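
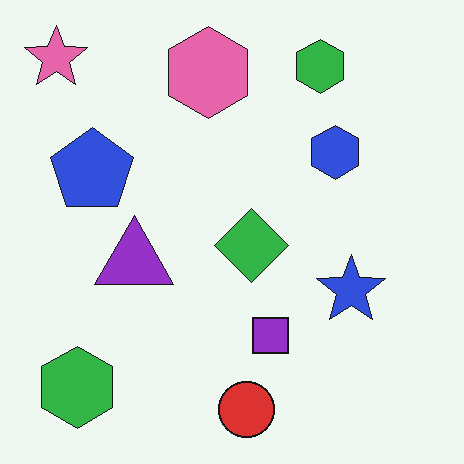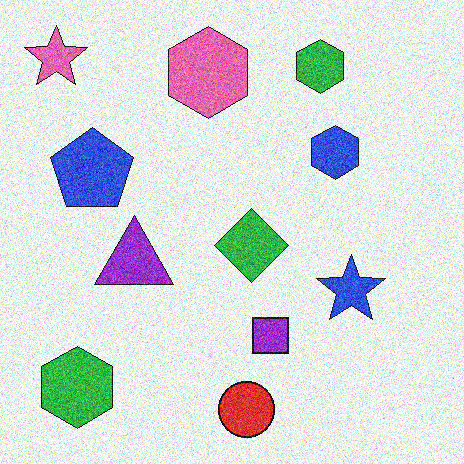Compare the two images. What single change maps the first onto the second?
Degraded with strong gaussian noise.

Random speckle covers the whole image, including the flat background.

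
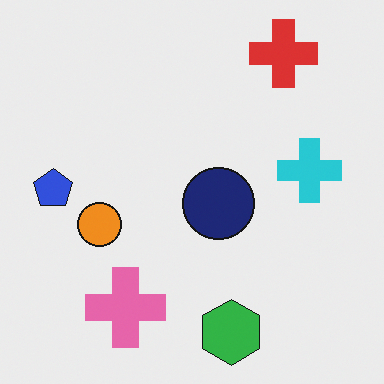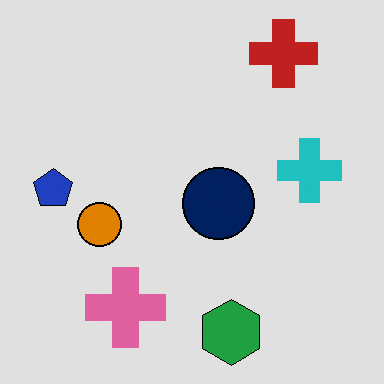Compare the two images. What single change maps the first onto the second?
This is the original image moderately posterized.

Each flat color has snapped to a coarser quantized level — most visibly, the near-white background has dropped to a flat grey.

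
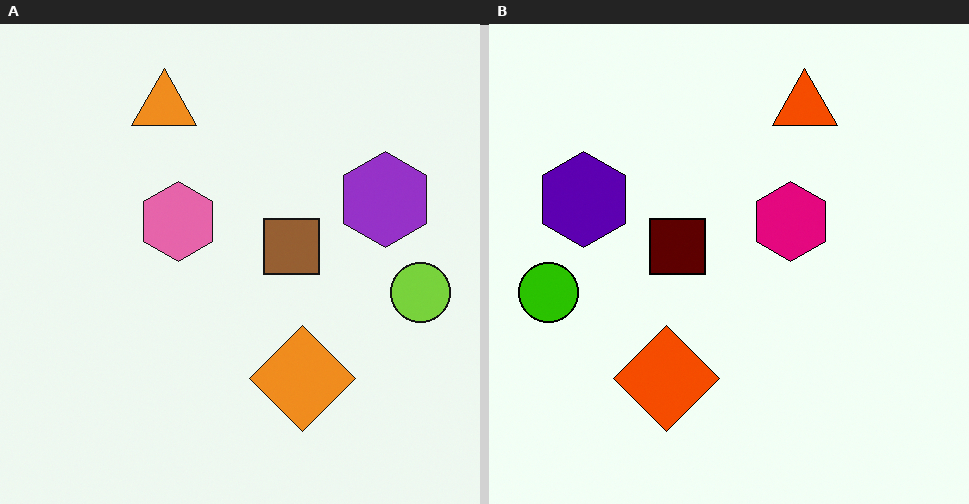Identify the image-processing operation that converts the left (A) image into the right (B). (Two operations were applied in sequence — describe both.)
Given much higher contrast, then flipped horizontally (left ↔ right).

Tones are pushed away from mid-grey across the whole image — a global contrast change. The lime circle is in the right of the left (A) image and the left of the right (B) — shapes on opposite sides of the vertical midline have swapped in a mirror flip.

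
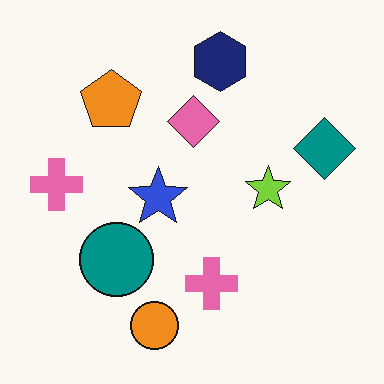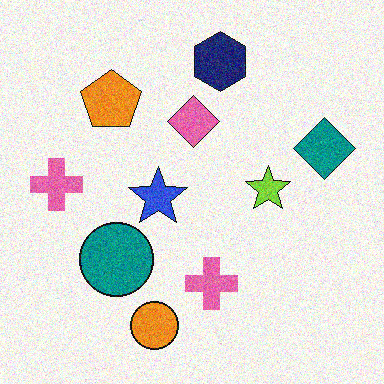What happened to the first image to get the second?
It was degraded with moderate additive noise.

Random speckle covers the whole image, including the flat background.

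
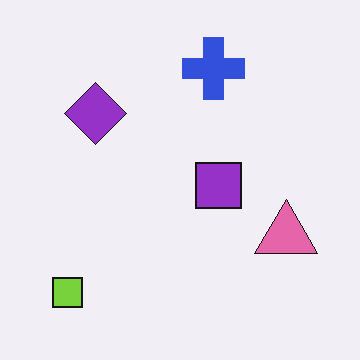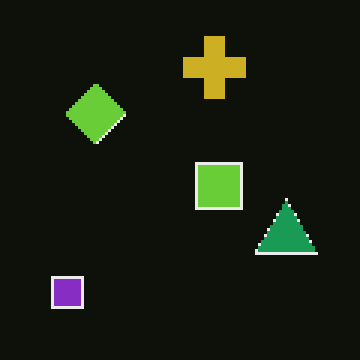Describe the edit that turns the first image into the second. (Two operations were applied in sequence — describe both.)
This is the original image color-inverted (negative), then lightly pixelated (a mild mosaic effect).

The light background has become dark and every shape's color is its complement — a photographic negative. Shapes are reduced to large square blocks; fine edges and outlines are lost — a downscale-then-upscale (mosaic) effect.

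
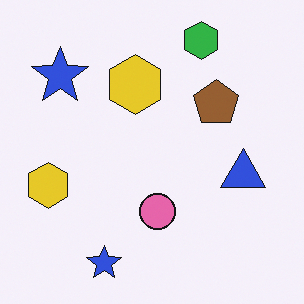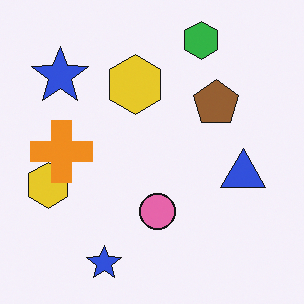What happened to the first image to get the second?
The image was overlaid with an additional orange cross.

An orange cross appears in the second image that is absent from the first.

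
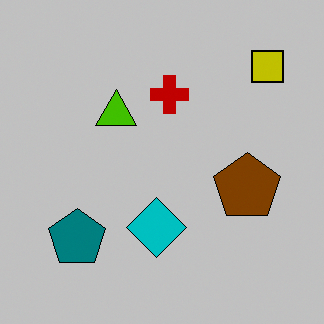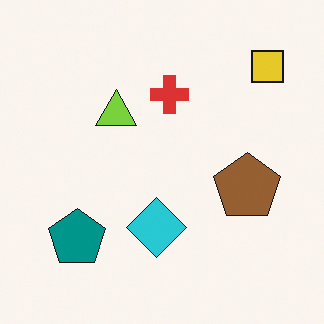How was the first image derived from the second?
This is the original image aggressively posterized.

Each flat color has snapped to a coarser quantized level — most visibly, the near-white background has dropped to a flat grey.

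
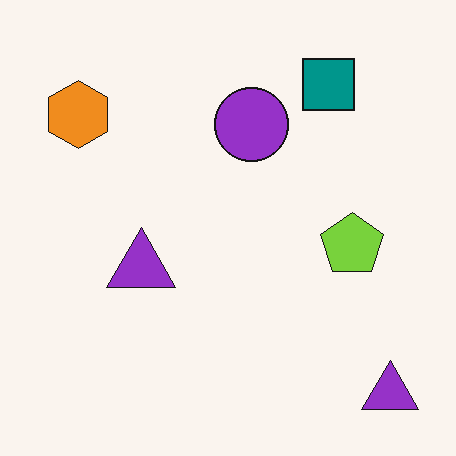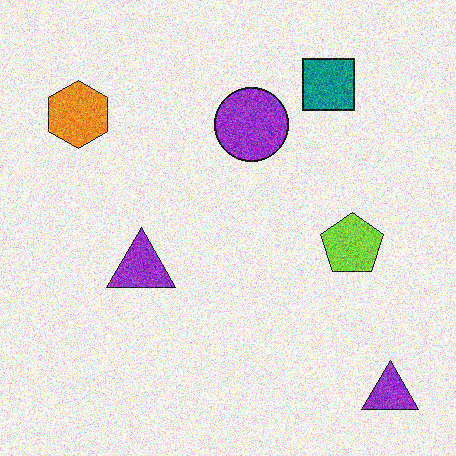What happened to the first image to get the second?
Degraded with a thick layer of grain.

Random speckle covers the whole image, including the flat background.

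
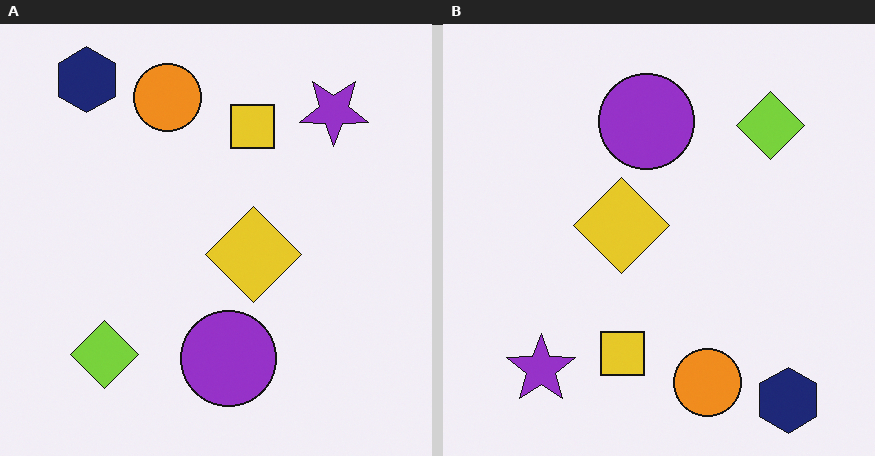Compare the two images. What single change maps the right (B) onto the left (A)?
The image was rotated 180°.

The navy hexagon sits in the bottom-right of the right (B) image and the top-left of the left (A) — consistent with a whole-image 180° rotation.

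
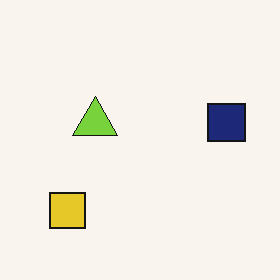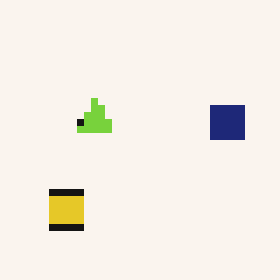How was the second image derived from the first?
The transformation is: pixelated into visible square blocks.

Shapes are reduced to large square blocks; fine edges and outlines are lost — a downscale-then-upscale (mosaic) effect.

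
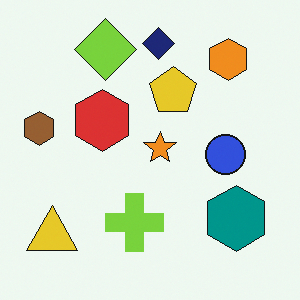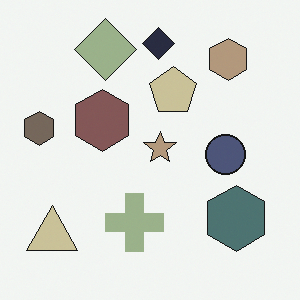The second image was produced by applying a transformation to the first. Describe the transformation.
The image was heavily desaturated.

All colors are more muted and greyish — a global saturation change.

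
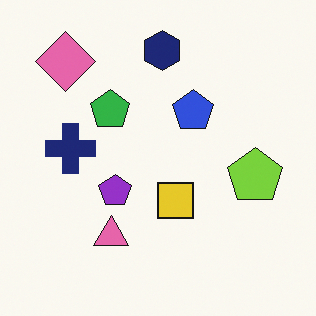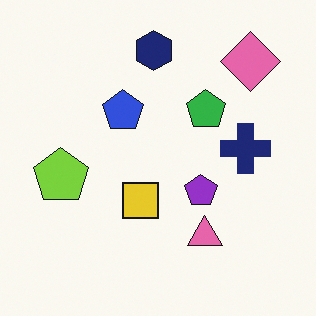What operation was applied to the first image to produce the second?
This is the original image flipped horizontally (left ↔ right).

The lime pentagon is in the right of the first image and the left of the second — shapes on opposite sides of the vertical midline have swapped in a mirror flip.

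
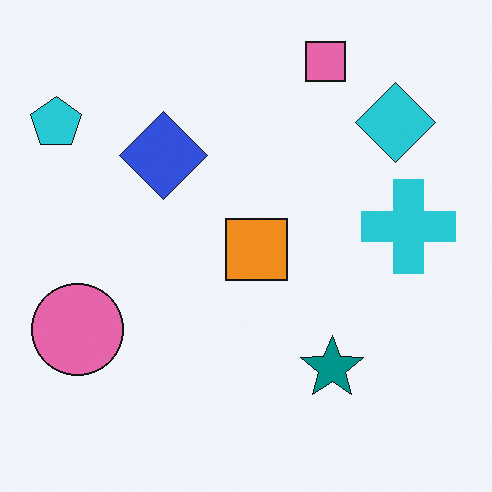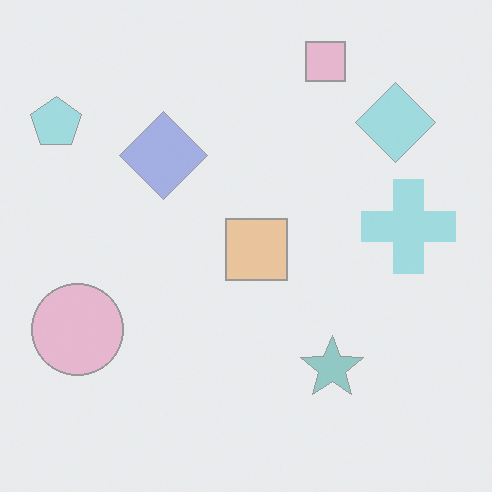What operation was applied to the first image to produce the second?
It was washed out (contrast reduced).

Tones are pushed toward mid-grey across the whole image — a global contrast change.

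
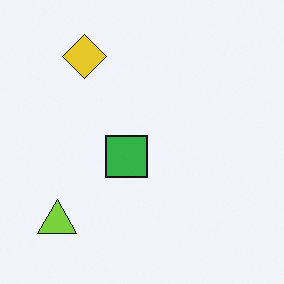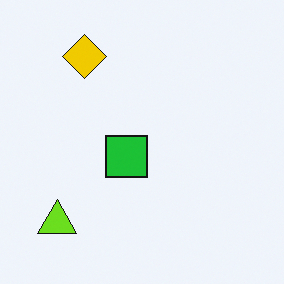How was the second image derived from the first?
The image was slightly oversaturated.

All colors are more vivid — a global saturation change.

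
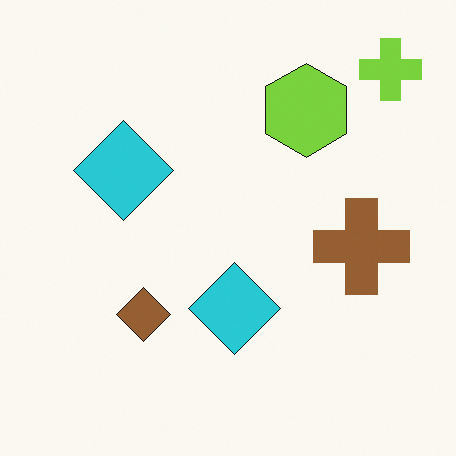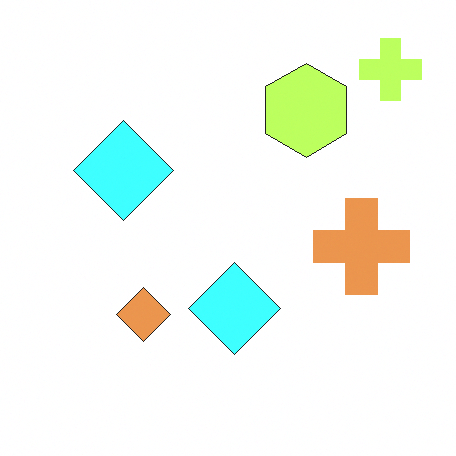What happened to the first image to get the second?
It was brightened a lot.

Every pixel — background and shapes alike — is uniformly brightened.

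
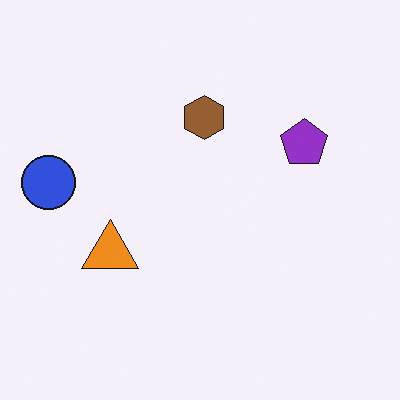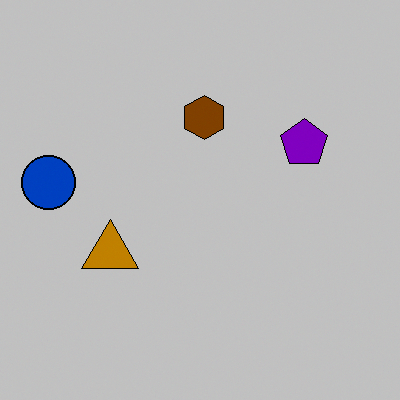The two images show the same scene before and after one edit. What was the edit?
This is the original image heavily posterized to just a handful of flat colors.

Each flat color has snapped to a coarser quantized level — most visibly, the near-white background has dropped to a flat grey.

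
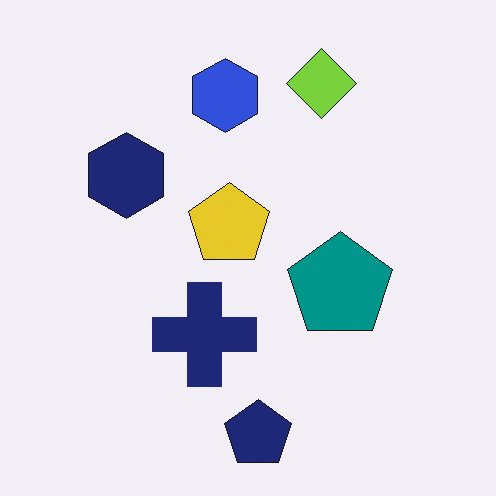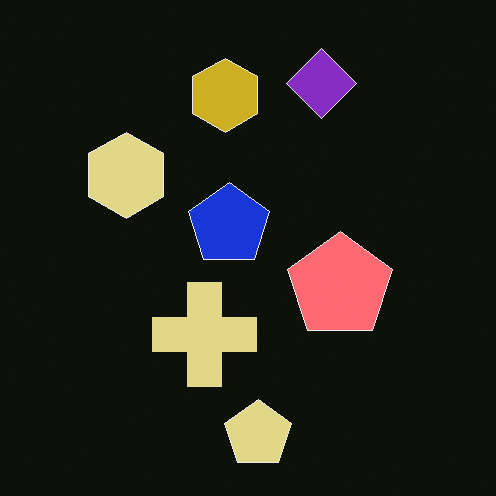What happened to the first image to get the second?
The second image is the first color-inverted (negative).

The light background has become dark and every shape's color is its complement — a photographic negative.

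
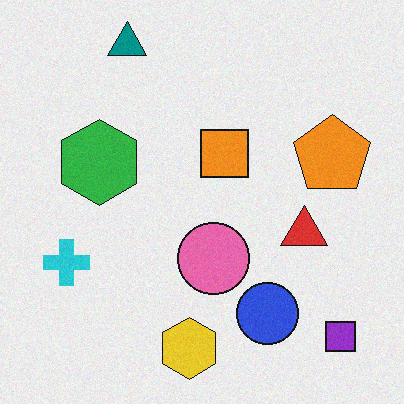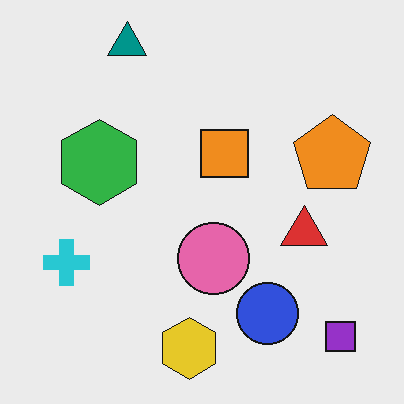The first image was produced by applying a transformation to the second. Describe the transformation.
This is the original image degraded with a light layer of grain.

Random speckle covers the whole image, including the flat background.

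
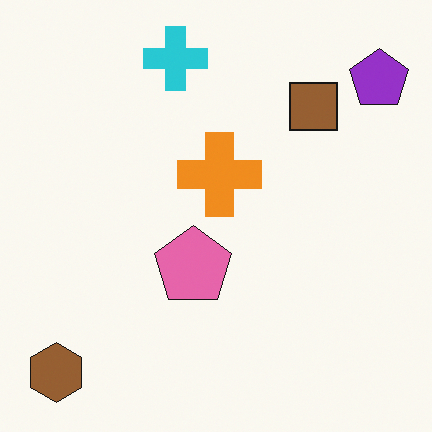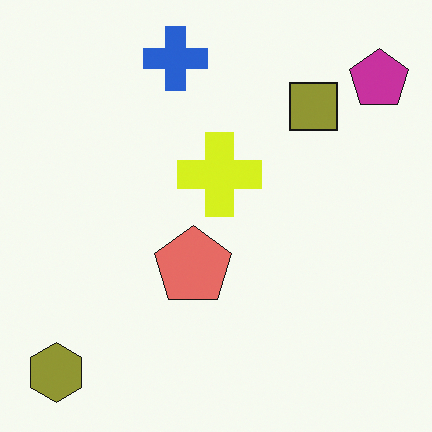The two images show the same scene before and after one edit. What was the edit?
It was hue-shifted by a small amount.

Every shape's color has rotated by the same amount around the hue wheel — a uniform hue shift.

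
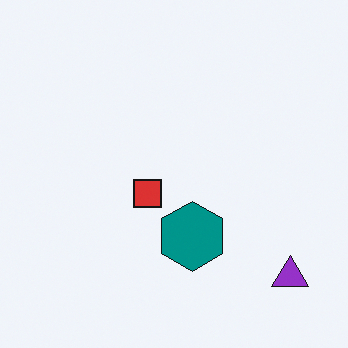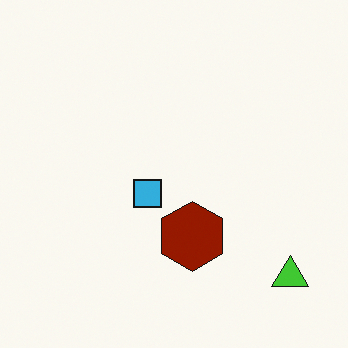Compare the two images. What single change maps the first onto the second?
The transformation is: hue-shifted through roughly half the color wheel.

Every shape's color has rotated by the same amount around the hue wheel — a uniform hue shift.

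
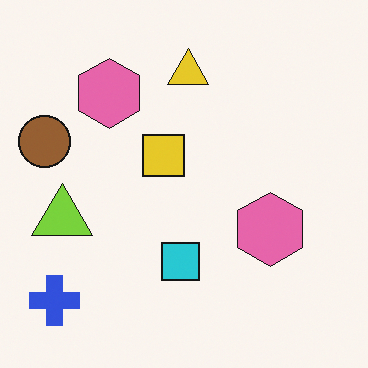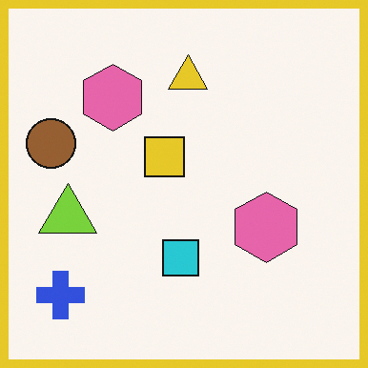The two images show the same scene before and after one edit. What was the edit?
It was framed with a yellow border.

A solid yellow frame runs around the edge of the second image, with the content slightly shrunk inside it.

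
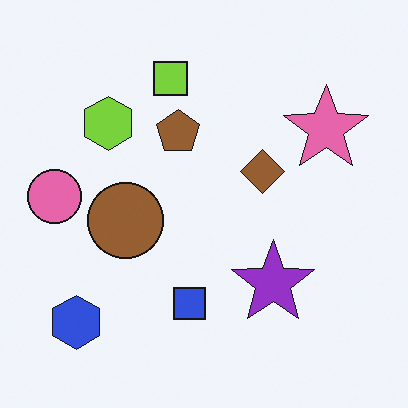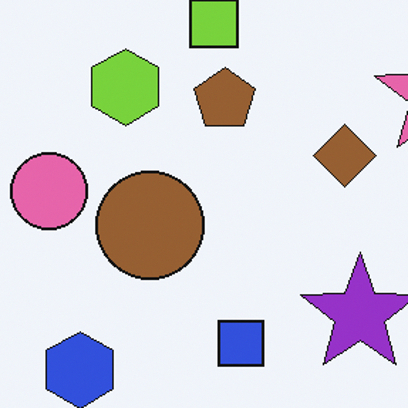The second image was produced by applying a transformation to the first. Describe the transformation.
The image was cropped to a modestly smaller region and rescaled.

The visible shapes are larger and the field of view is narrower; shapes near the original edges may be partly or wholly outside the frame — a crop-and-rescale.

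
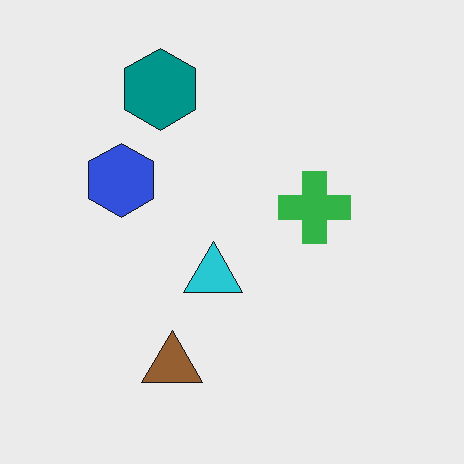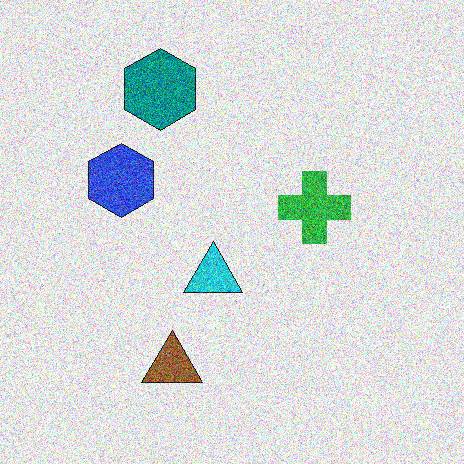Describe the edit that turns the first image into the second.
It was degraded with a thick layer of grain.

Random speckle covers the whole image, including the flat background.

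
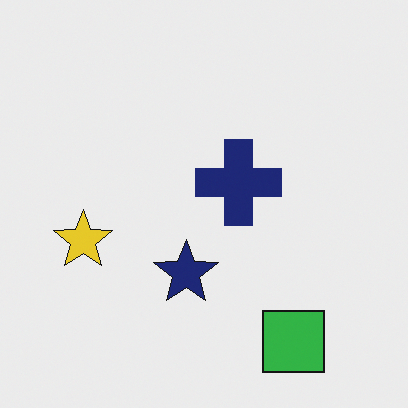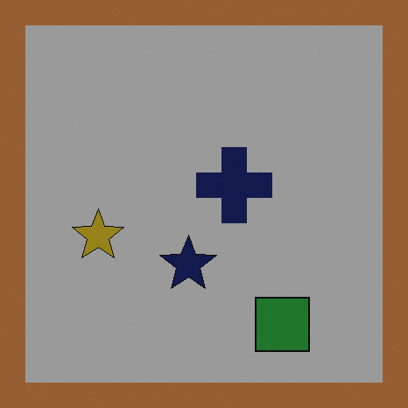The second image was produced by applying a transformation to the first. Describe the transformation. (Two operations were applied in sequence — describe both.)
This is the original image substantially darkened, then framed with a brown border.

Every pixel — background and shapes alike — is uniformly darkened. A solid brown frame runs around the edge of the second image, with the content slightly shrunk inside it.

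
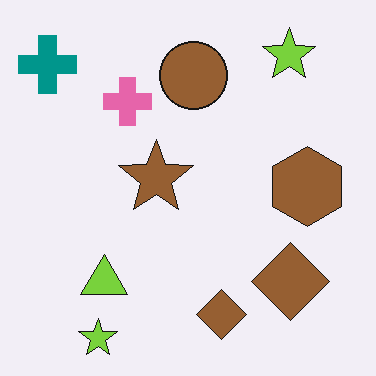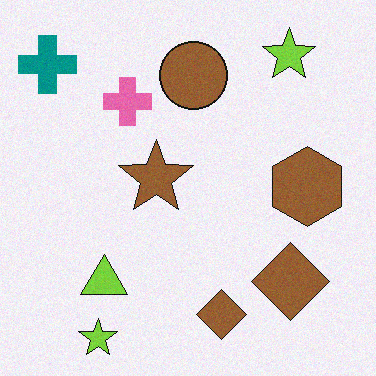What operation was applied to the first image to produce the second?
The image was degraded with light additive noise.

Random speckle covers the whole image, including the flat background.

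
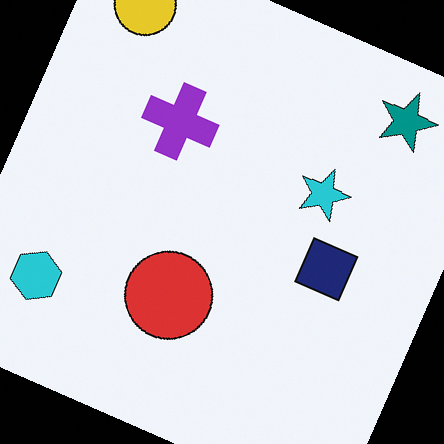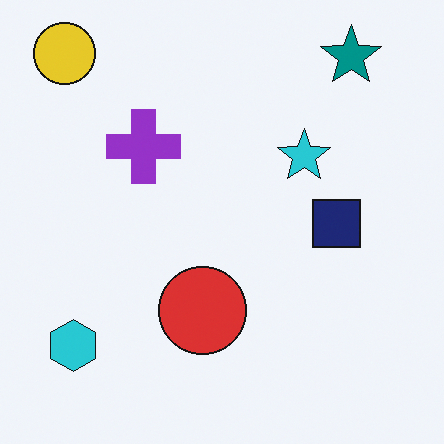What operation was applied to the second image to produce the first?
The transformation is: rotated clockwise by a moderate amount.

Every shape is tilted by the same angle and the image corners show triangular fill wedges — a whole-image rotation by a non-right angle.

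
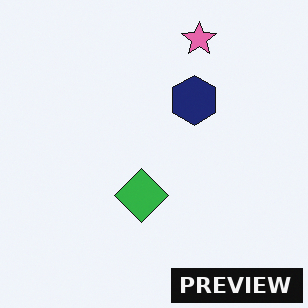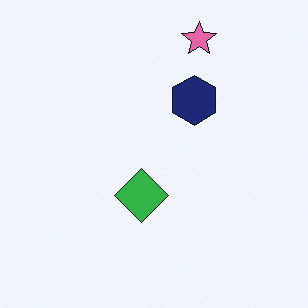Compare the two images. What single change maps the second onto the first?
It was watermarked with the text "PREVIEW" in the lower-right corner.

A dark label reading "PREVIEW" appears in the lower-right corner.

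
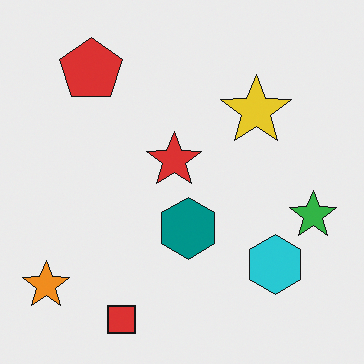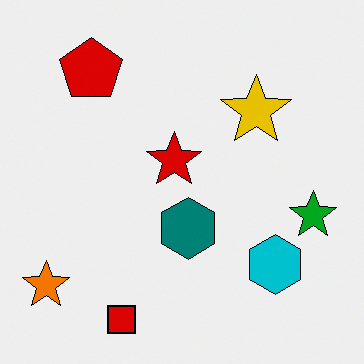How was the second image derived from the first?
This is the original image given slightly increased contrast.

Tones are pushed away from mid-grey across the whole image — a global contrast change.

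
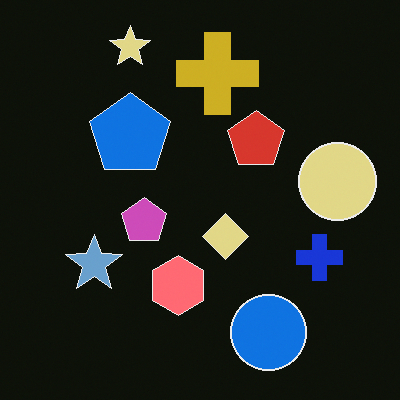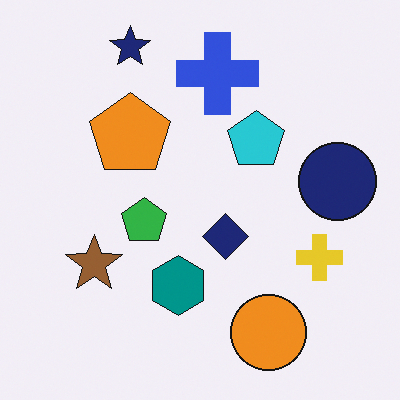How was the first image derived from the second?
This is the original image color-inverted (negative).

The light background has become dark and every shape's color is its complement — a photographic negative.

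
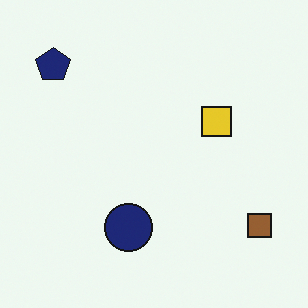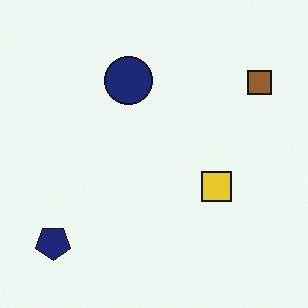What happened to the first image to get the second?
The image was flipped vertically (top ↔ bottom).

The navy pentagon is in the top-left of the first image and the bottom-left of the second — shapes on opposite sides of the horizontal midline have swapped in a mirror flip.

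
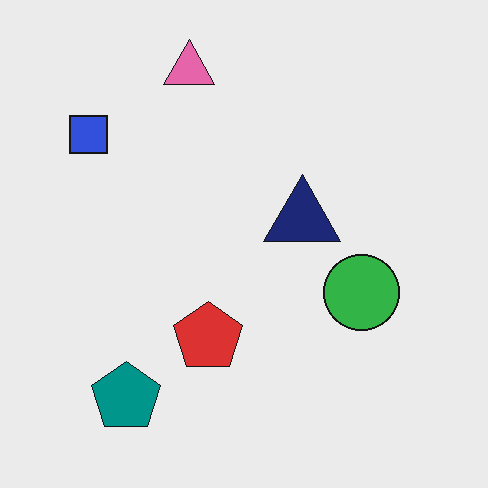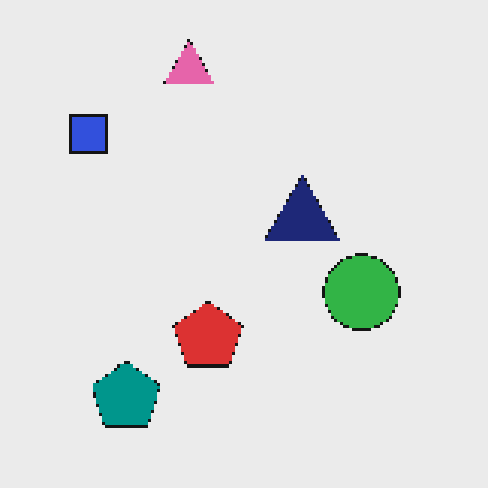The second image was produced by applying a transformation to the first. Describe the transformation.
The transformation is: mildly pixelated.

Shapes are reduced to large square blocks; fine edges and outlines are lost — a downscale-then-upscale (mosaic) effect.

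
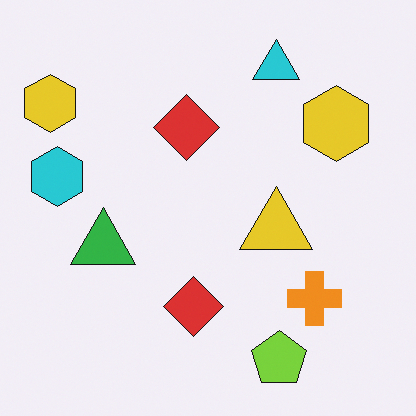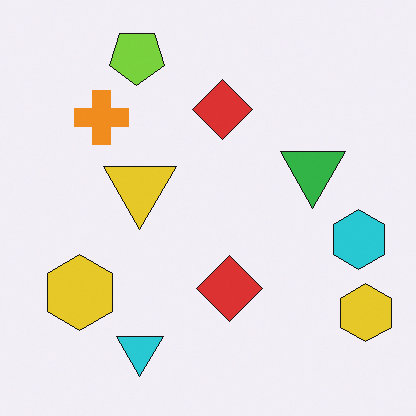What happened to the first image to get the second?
It was rotated 180°.

The lime pentagon sits in the bottom-right of the first image and the top-left of the second — consistent with a whole-image 180° rotation.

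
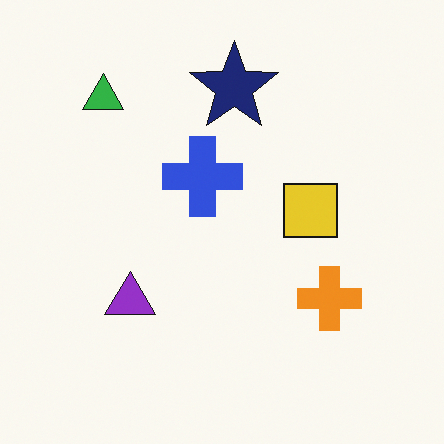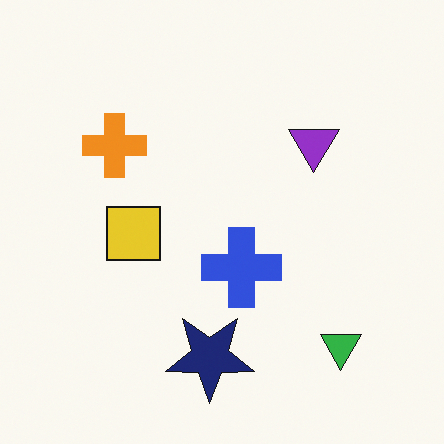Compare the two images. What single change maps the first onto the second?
It was rotated 180°.

The green triangle sits in the top-left of the first image and the bottom-right of the second — consistent with a whole-image 180° rotation.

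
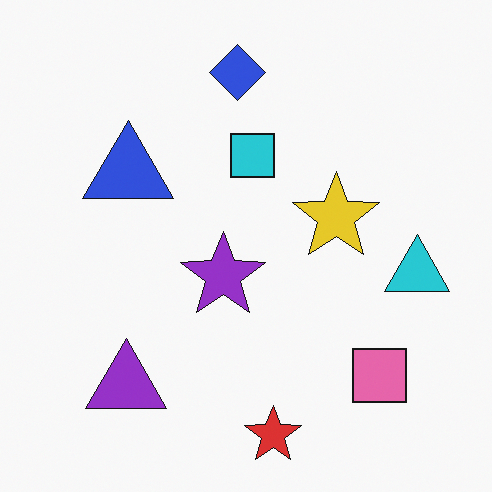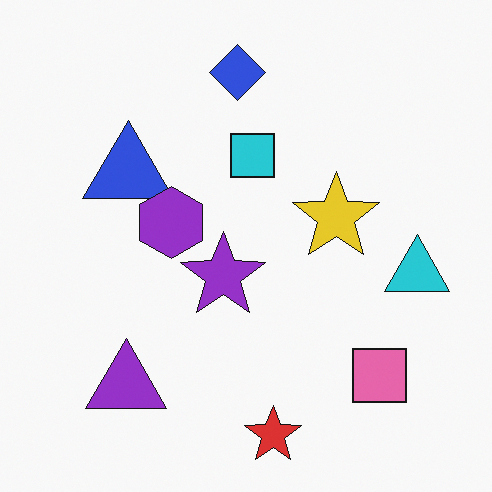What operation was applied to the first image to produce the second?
This is the original image overlaid with an additional purple hexagon.

A purple hexagon appears in the second image that is absent from the first.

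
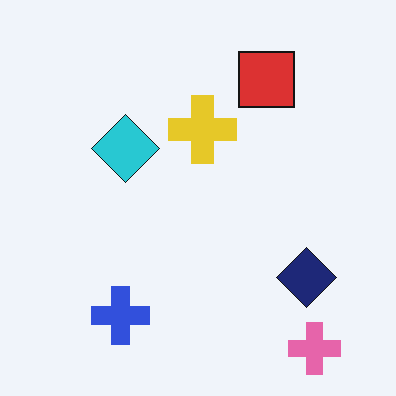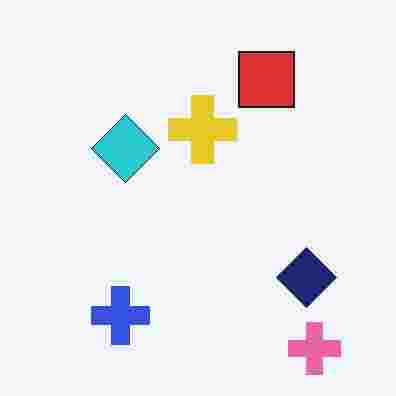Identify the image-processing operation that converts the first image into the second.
This is the original image heavily JPEG-compressed with obvious blocking artifacts.

Blocky 8×8 compression artifacts appear around shape edges and the flat background shows ringing — characteristic JPEG degradation.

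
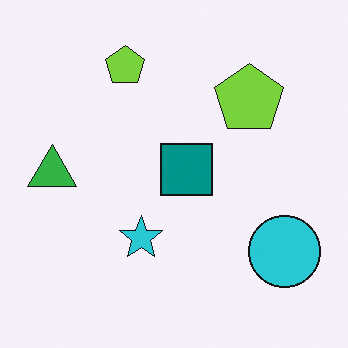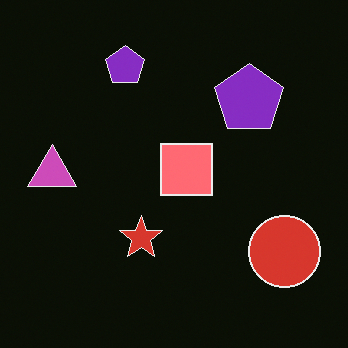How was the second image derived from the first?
It was color-inverted (negative).

The light background has become dark and every shape's color is its complement — a photographic negative.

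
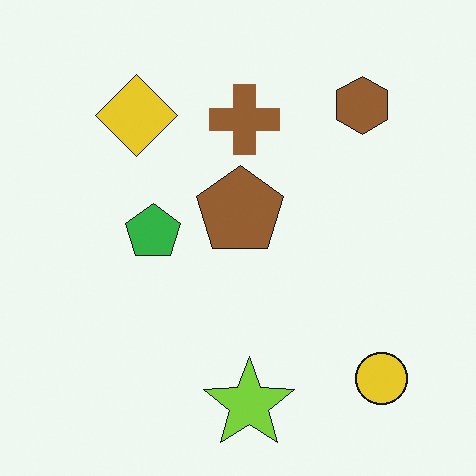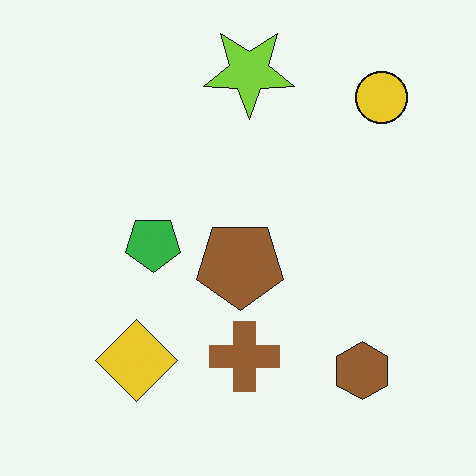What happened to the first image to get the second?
This is the original image flipped vertically (top ↔ bottom).

The lime star is in the bottom of the first image and the top of the second — shapes on opposite sides of the horizontal midline have swapped in a mirror flip.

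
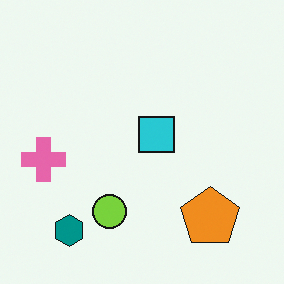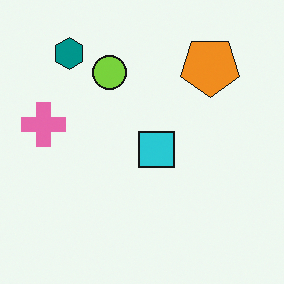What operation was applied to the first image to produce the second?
The second image is the first flipped vertically (top ↔ bottom).

The teal hexagon is in the bottom-left of the first image and the top-left of the second — shapes on opposite sides of the horizontal midline have swapped in a mirror flip.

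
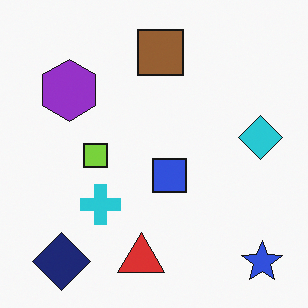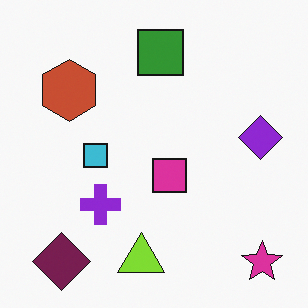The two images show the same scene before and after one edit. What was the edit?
Hue-shifted through roughly a third of the color wheel.

Every shape's color has rotated by the same amount around the hue wheel — a uniform hue shift.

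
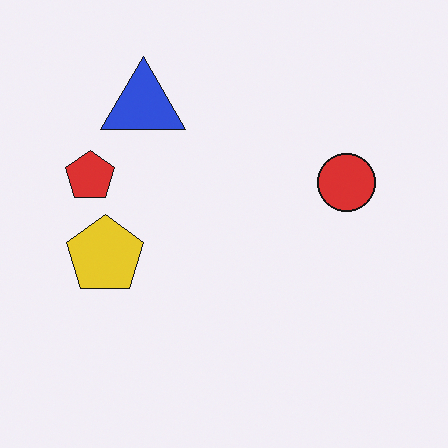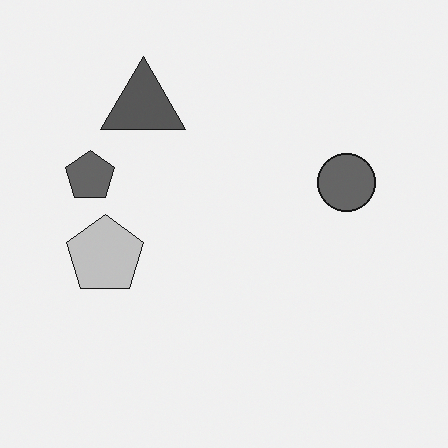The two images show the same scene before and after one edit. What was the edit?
The transformation is: converted to grayscale.

All color is removed — every shape is now a shade of grey.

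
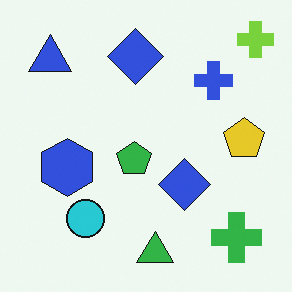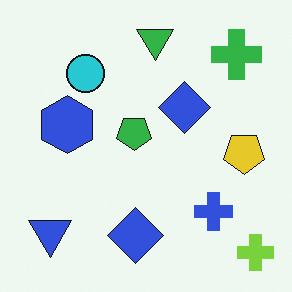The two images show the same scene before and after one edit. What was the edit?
The second image is the first flipped vertically (top ↔ bottom).

The lime cross is in the top-right of the first image and the bottom-right of the second — shapes on opposite sides of the horizontal midline have swapped in a mirror flip.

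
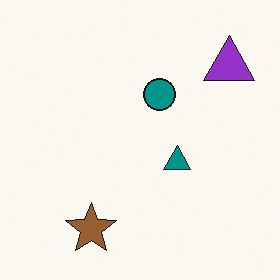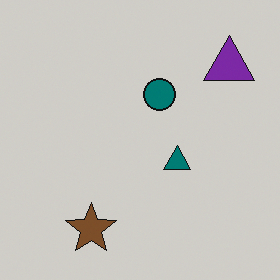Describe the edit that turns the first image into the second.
It was darkened a little.

Every pixel — background and shapes alike — is uniformly darkened.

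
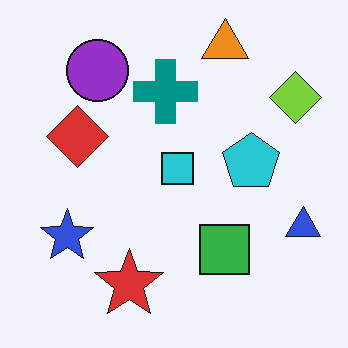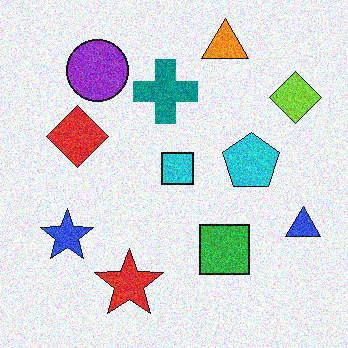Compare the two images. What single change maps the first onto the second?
It was degraded with visible gaussian noise.

Random speckle covers the whole image, including the flat background.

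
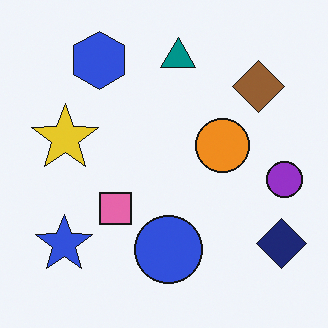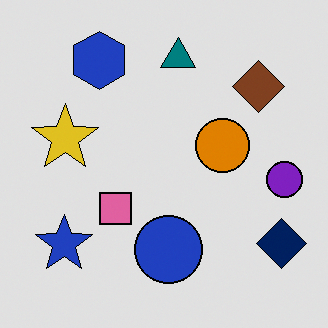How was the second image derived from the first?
This is the original image posterized to a reduced palette.

Each flat color has snapped to a coarser quantized level — most visibly, the near-white background has dropped to a flat grey.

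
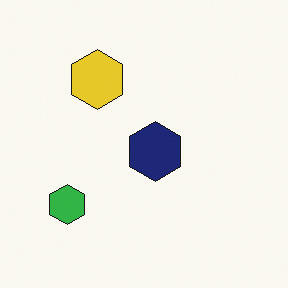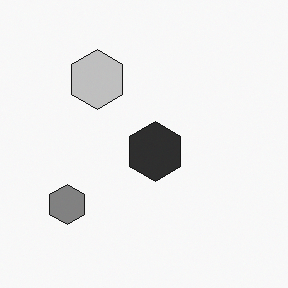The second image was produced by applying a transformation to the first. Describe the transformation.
The image was converted to grayscale.

All color is removed — every shape is now a shade of grey.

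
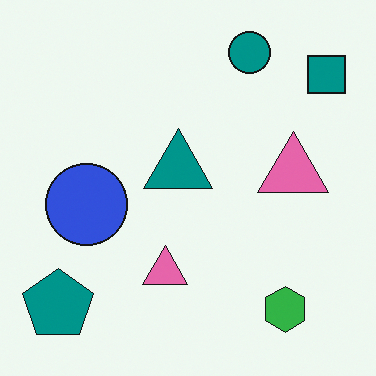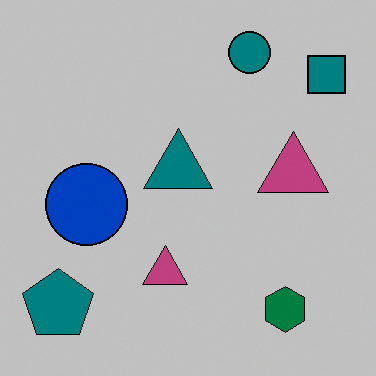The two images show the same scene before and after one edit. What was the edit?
The image was aggressively posterized.

Each flat color has snapped to a coarser quantized level — most visibly, the near-white background has dropped to a flat grey.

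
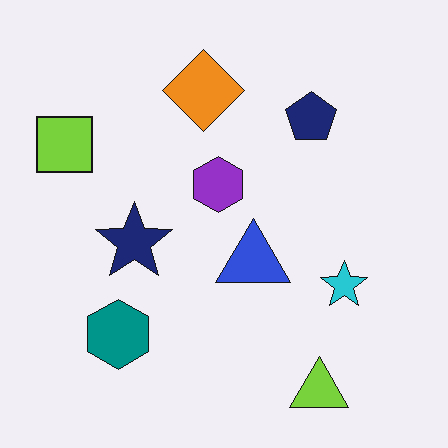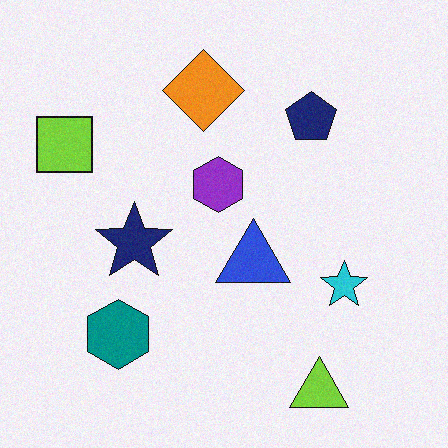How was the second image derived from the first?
The image was degraded with subtle gaussian noise.

Random speckle covers the whole image, including the flat background.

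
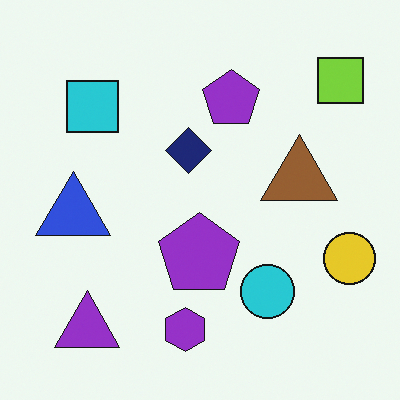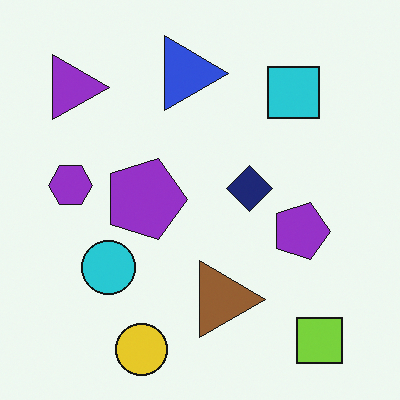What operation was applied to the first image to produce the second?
Rotated 90° clockwise.

The lime square sits in the top-right of the first image and the bottom-right of the second — consistent with a whole-image 90° clockwise rotation.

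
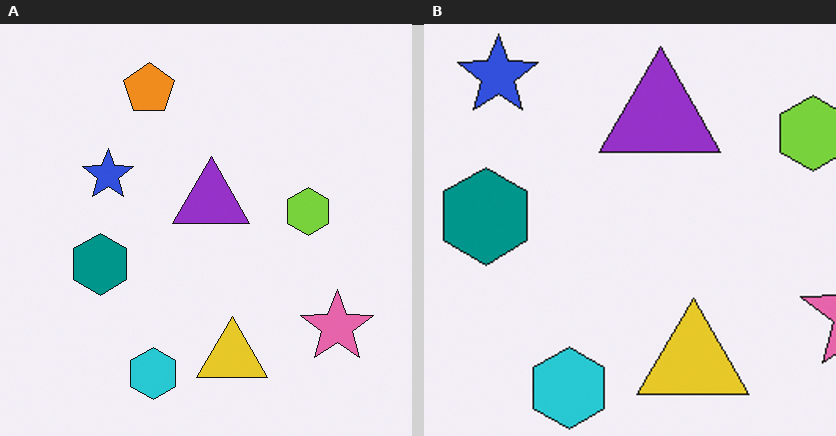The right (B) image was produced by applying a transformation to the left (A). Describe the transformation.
The right (B) image is the left (A) cropped to a modestly smaller region and rescaled.

The visible shapes are larger and the field of view is narrower; shapes near the original edges may be partly or wholly outside the frame — a crop-and-rescale.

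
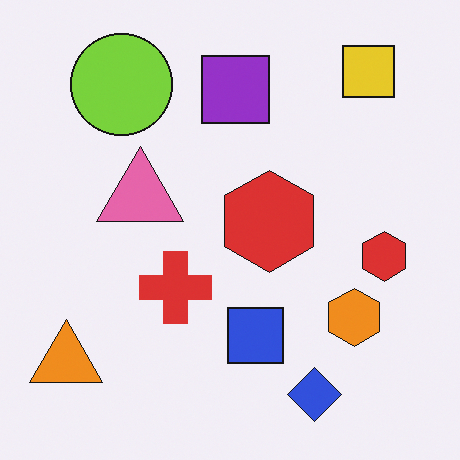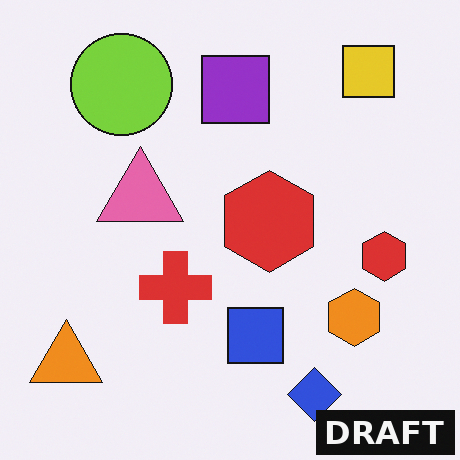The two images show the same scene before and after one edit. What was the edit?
The transformation is: watermarked with the text "DRAFT" in the lower-right corner.

A dark label reading "DRAFT" appears in the lower-right corner.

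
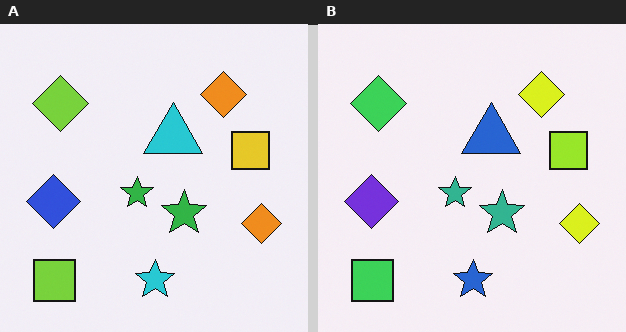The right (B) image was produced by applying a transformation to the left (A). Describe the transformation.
The right (B) image is the left (A) hue-shifted by a small amount.

Every shape's color has rotated by the same amount around the hue wheel — a uniform hue shift.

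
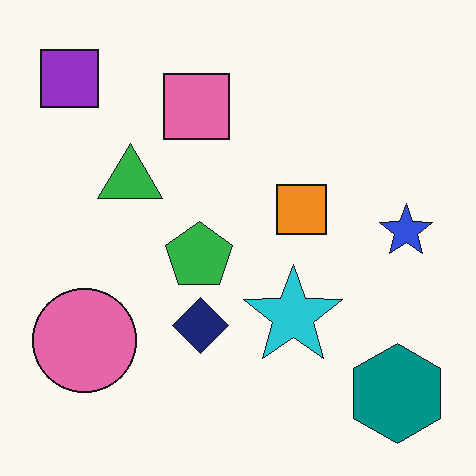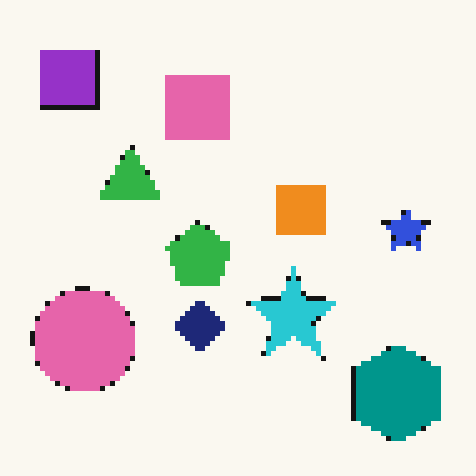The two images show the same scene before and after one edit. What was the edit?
This is the original image mildly pixelated.

Shapes are reduced to large square blocks; fine edges and outlines are lost — a downscale-then-upscale (mosaic) effect.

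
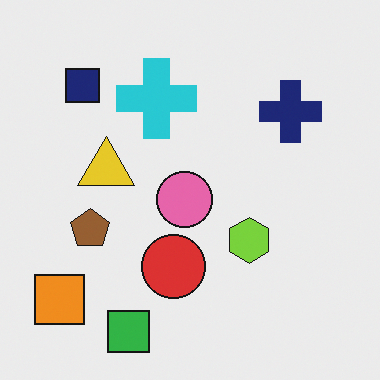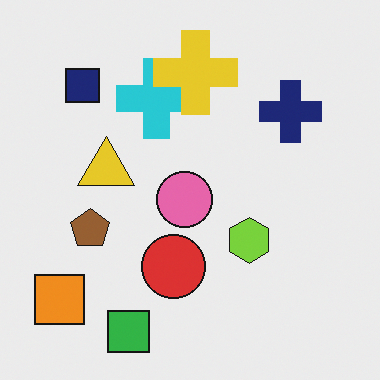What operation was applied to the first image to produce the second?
The transformation is: overlaid with an additional yellow cross.

A yellow cross appears in the second image that is absent from the first.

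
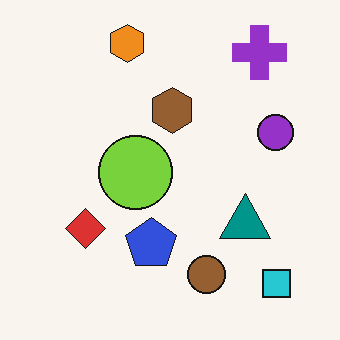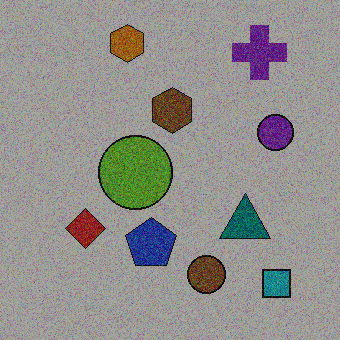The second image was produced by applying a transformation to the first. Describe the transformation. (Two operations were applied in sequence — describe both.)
It was degraded with strong gaussian noise, then noticeably darkened.

Random speckle covers the whole image, including the flat background. Every pixel — background and shapes alike — is uniformly darkened.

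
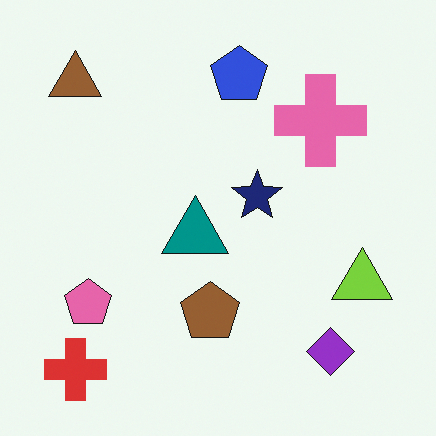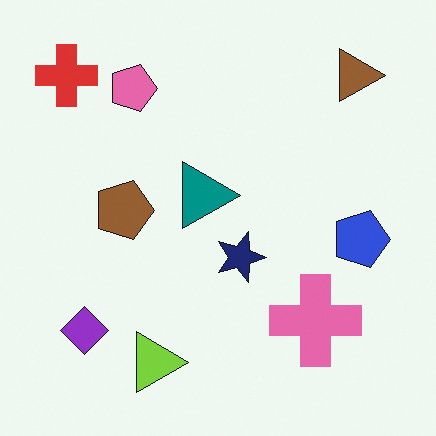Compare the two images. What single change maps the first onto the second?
The second image is the first rotated 90° clockwise.

The red cross sits in the bottom-left of the first image and the top-left of the second — consistent with a whole-image 90° clockwise rotation.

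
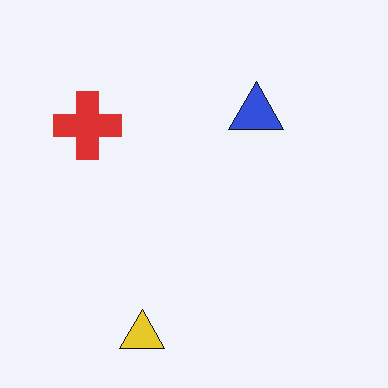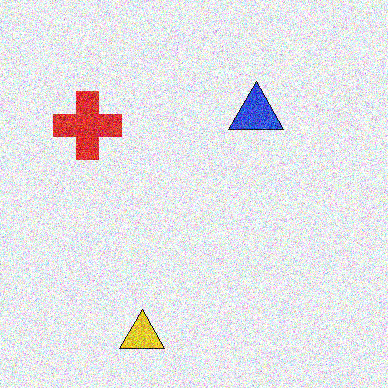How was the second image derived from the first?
Degraded with a thick layer of grain.

Random speckle covers the whole image, including the flat background.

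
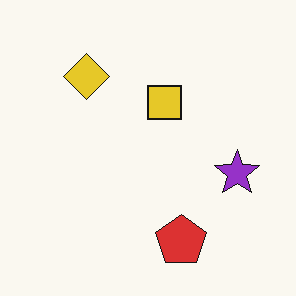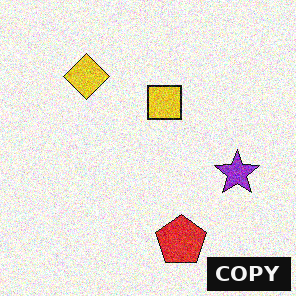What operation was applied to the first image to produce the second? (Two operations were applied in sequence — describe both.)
The transformation is: degraded with heavy additive noise, then watermarked with the text "COPY" in the lower-right corner.

Random speckle covers the whole image, including the flat background. A dark label reading "COPY" appears in the lower-right corner.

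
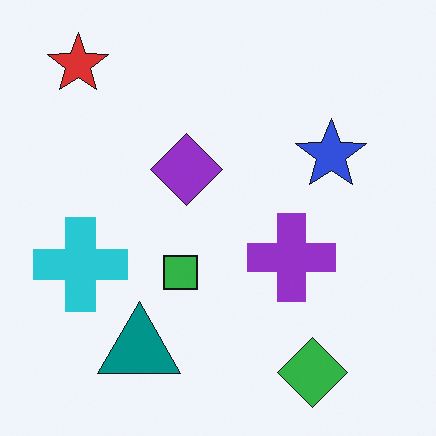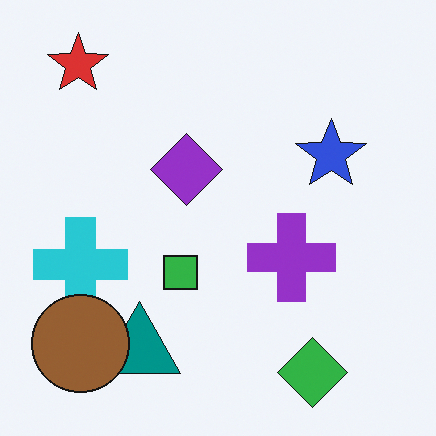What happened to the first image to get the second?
This is the original image overlaid with an additional brown circle.

A brown circle appears in the second image that is absent from the first.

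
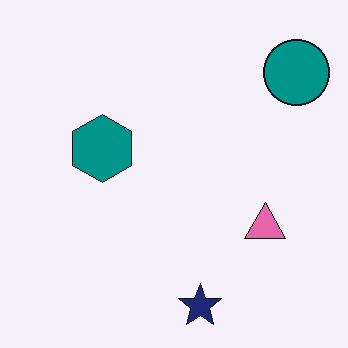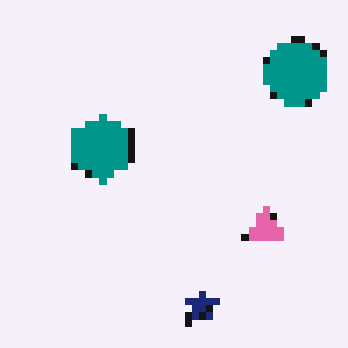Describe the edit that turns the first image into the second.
This is the original image pixelated into visible square blocks.

Shapes are reduced to large square blocks; fine edges and outlines are lost — a downscale-then-upscale (mosaic) effect.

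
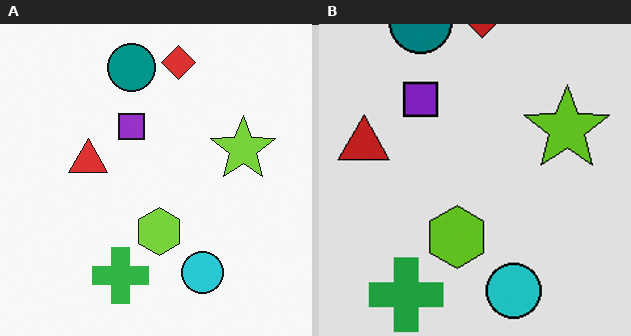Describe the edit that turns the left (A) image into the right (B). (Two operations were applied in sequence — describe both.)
The transformation is: posterized to a reduced palette, then cropped slightly and scaled back up.

Each flat color has snapped to a coarser quantized level — most visibly, the near-white background has dropped to a flat grey. The visible shapes are larger and the field of view is narrower; shapes near the original edges may be partly or wholly outside the frame — a crop-and-rescale.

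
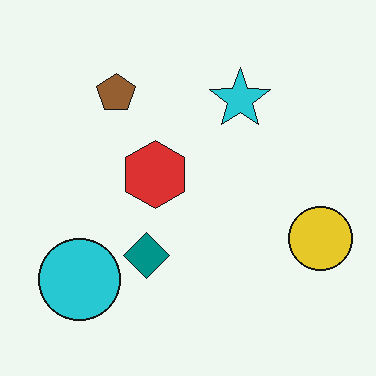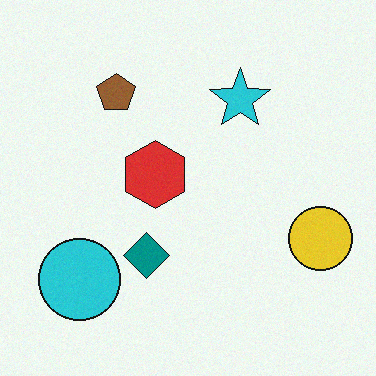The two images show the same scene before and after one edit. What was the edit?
Degraded with subtle gaussian noise.

Random speckle covers the whole image, including the flat background.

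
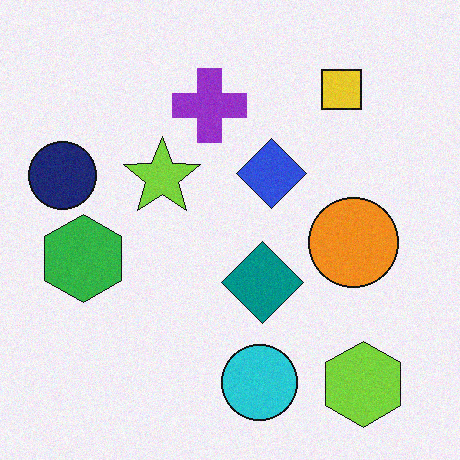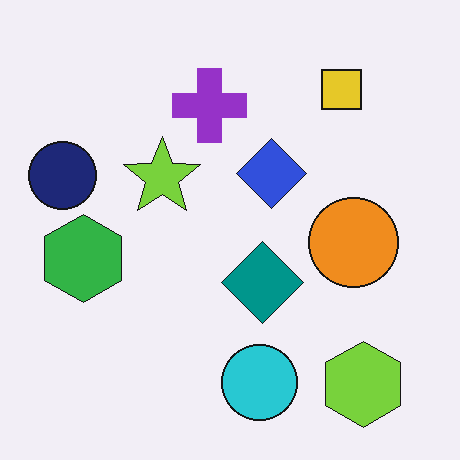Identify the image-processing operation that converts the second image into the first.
The transformation is: degraded with a light layer of grain.

Random speckle covers the whole image, including the flat background.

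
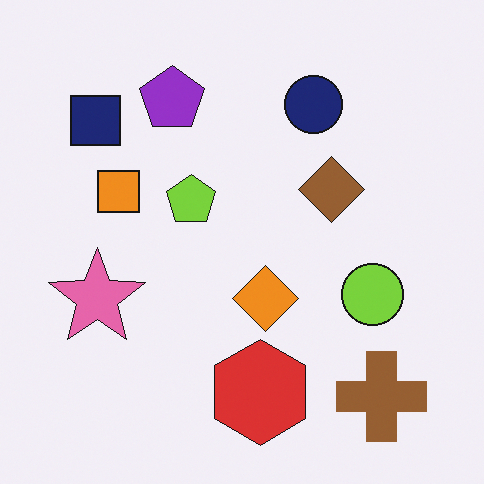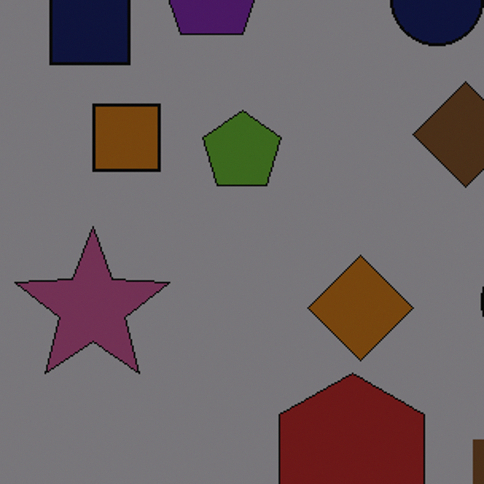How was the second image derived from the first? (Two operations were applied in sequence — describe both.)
This is the original image cropped to a modestly smaller region and rescaled, then noticeably darkened.

The visible shapes are larger and the field of view is narrower; shapes near the original edges may be partly or wholly outside the frame — a crop-and-rescale. Every pixel — background and shapes alike — is uniformly darkened.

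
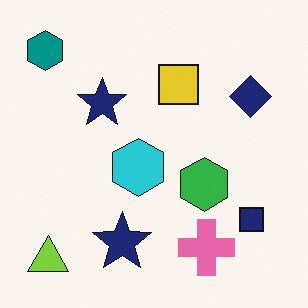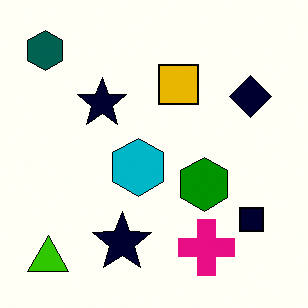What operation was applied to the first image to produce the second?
This is the original image given much higher contrast.

Tones are pushed away from mid-grey across the whole image — a global contrast change.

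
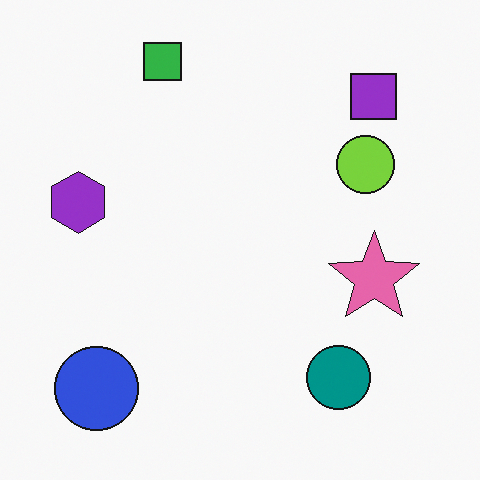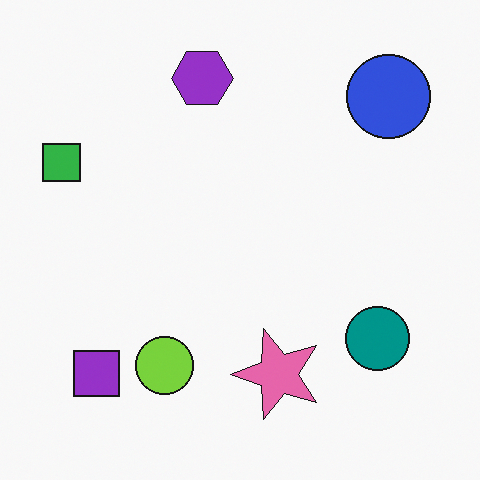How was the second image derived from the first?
The second image is the first transposed (reflected across the top-left ↔ bottom-right diagonal).

Shapes have swapped their row and column positions — what was in the top-right is now in the bottom-left — a diagonal reflection.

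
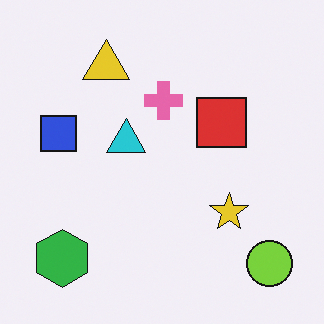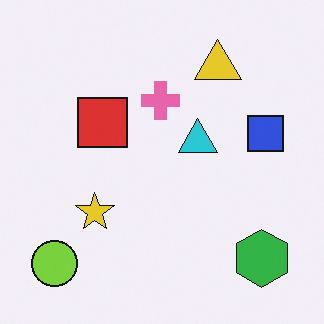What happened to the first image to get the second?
The second image is the first flipped horizontally (left ↔ right).

The lime circle is in the bottom-right of the first image and the bottom-left of the second — shapes on opposite sides of the vertical midline have swapped in a mirror flip.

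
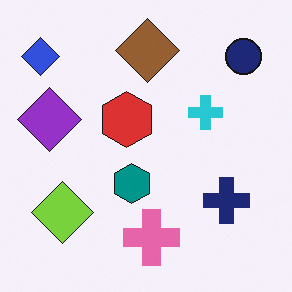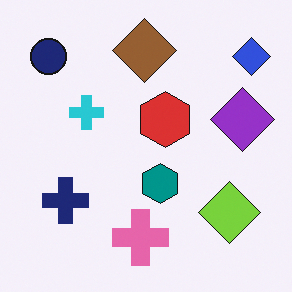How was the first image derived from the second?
The first image is the second flipped horizontally (left ↔ right).

The blue diamond is in the top-right of the second image and the top-left of the first — shapes on opposite sides of the vertical midline have swapped in a mirror flip.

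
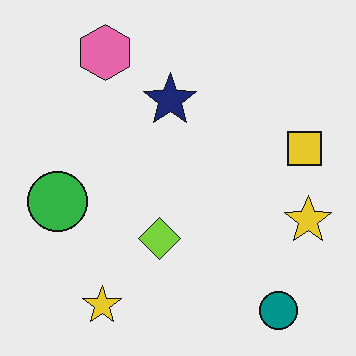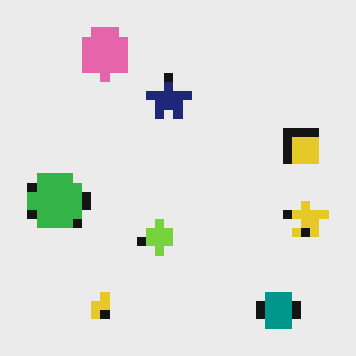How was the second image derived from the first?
Coarsely pixelated.

Shapes are reduced to large square blocks; fine edges and outlines are lost — a downscale-then-upscale (mosaic) effect.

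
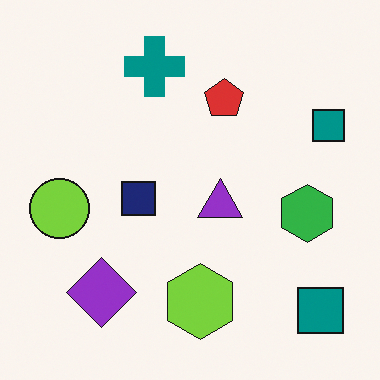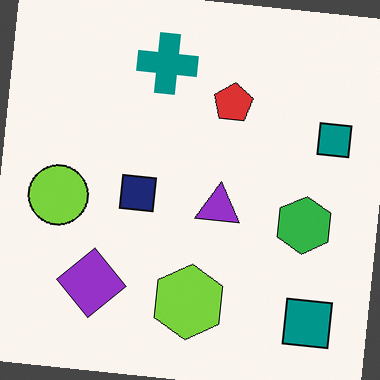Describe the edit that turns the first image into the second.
This is the original image rotated clockwise by a slight angle.

Every shape is tilted by the same angle and the image corners show triangular fill wedges — a whole-image rotation by a non-right angle.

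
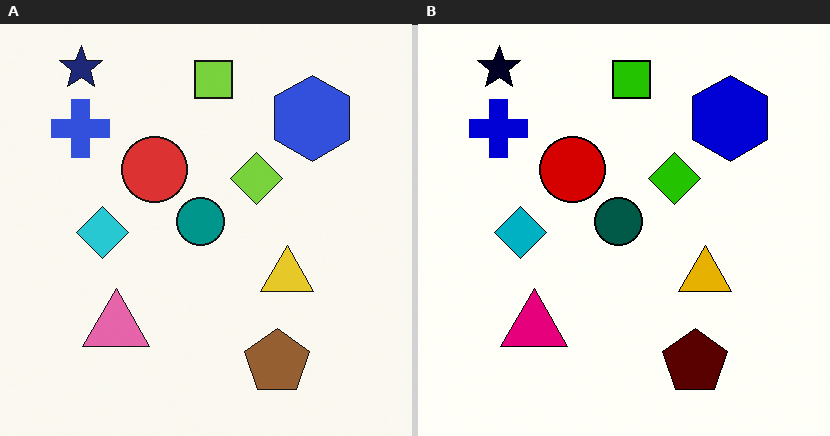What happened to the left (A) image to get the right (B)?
The transformation is: boosted in contrast.

Tones are pushed away from mid-grey across the whole image — a global contrast change.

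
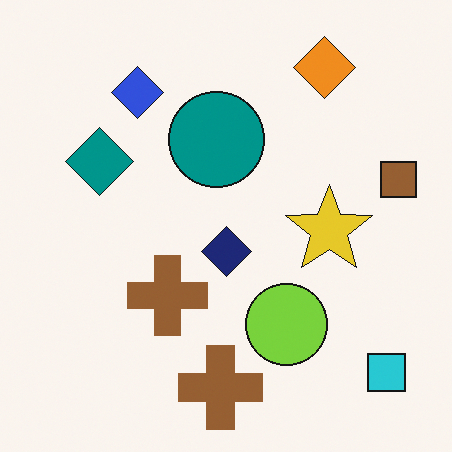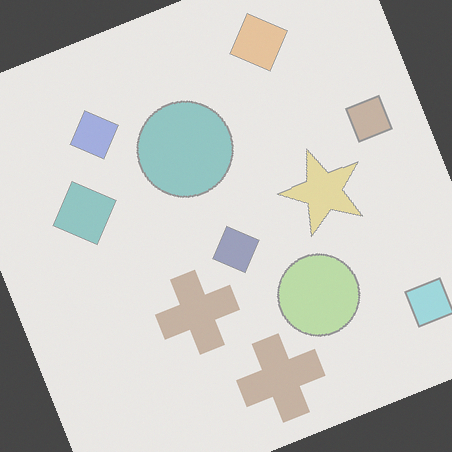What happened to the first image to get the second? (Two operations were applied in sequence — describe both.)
This is the original image given much lower contrast, then rotated counter-clockwise by a clearly visible amount.

Tones are pushed toward mid-grey across the whole image — a global contrast change. Every shape is tilted by the same angle and the image corners show triangular fill wedges — a whole-image rotation by a non-right angle.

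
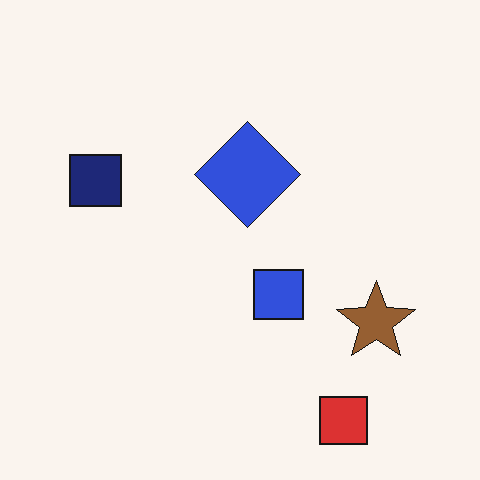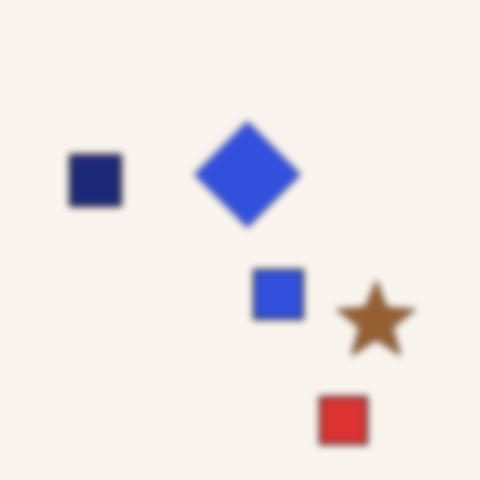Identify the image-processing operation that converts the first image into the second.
The image was noticeably gaussian-blurred.

Shape edges and outlines are uniformly softened across the whole image.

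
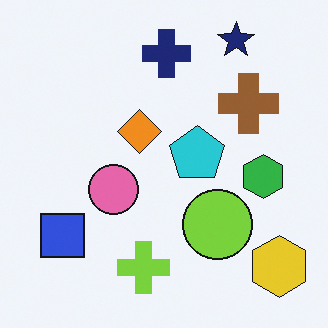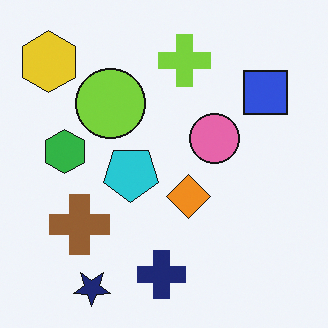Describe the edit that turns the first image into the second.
This is the original image rotated 180°.

The yellow hexagon sits in the bottom-right of the first image and the top-left of the second — consistent with a whole-image 180° rotation.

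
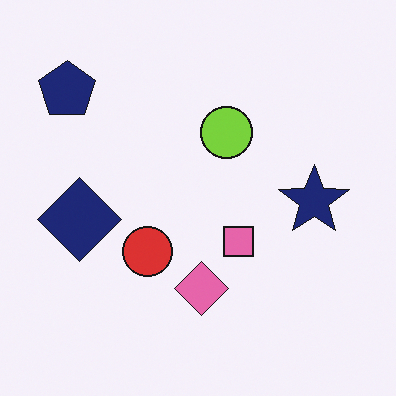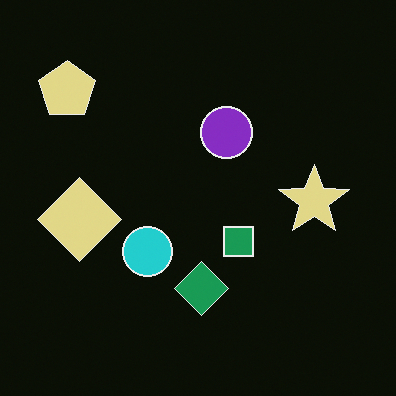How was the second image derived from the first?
Color-inverted (negative).

The light background has become dark and every shape's color is its complement — a photographic negative.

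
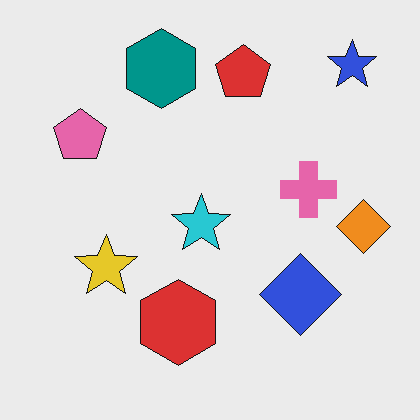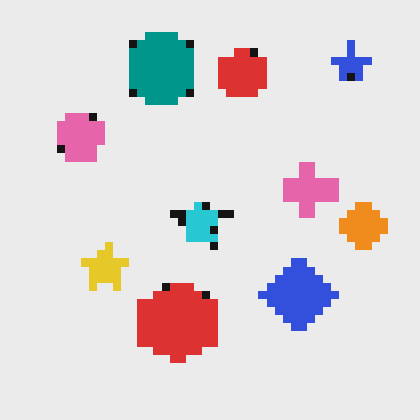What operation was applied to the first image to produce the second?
The transformation is: moderately pixelated.

Shapes are reduced to large square blocks; fine edges and outlines are lost — a downscale-then-upscale (mosaic) effect.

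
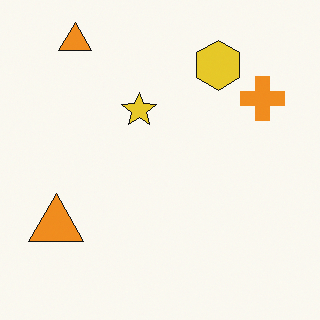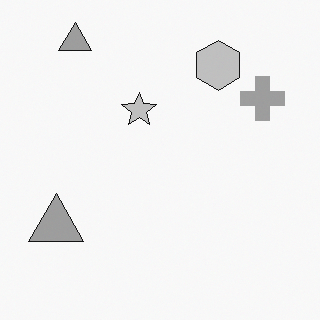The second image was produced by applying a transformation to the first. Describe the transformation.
It was converted to grayscale.

All color is removed — every shape is now a shade of grey.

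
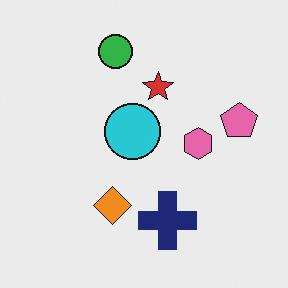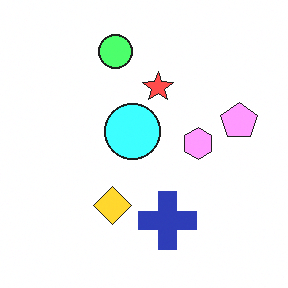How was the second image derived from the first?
This is the original image noticeably brightened.

Every pixel — background and shapes alike — is uniformly brightened.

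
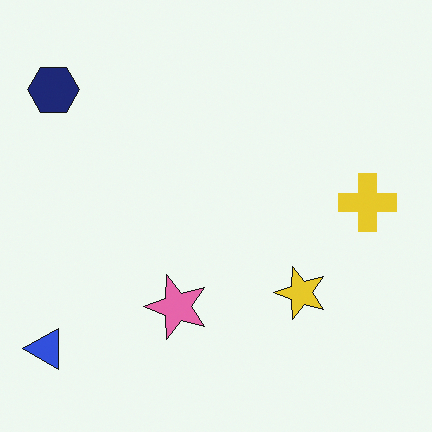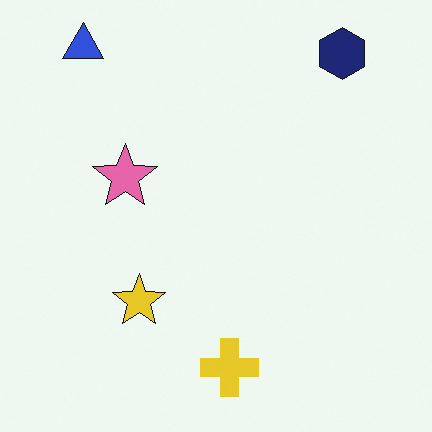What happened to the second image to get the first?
This is the original image rotated 90° counter-clockwise.

The blue triangle sits in the top-left of the second image and the bottom-left of the first — consistent with a whole-image 90° counter-clockwise rotation.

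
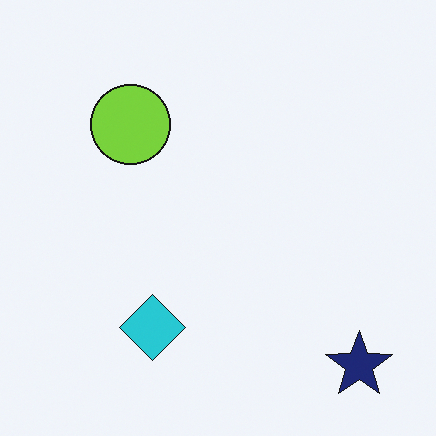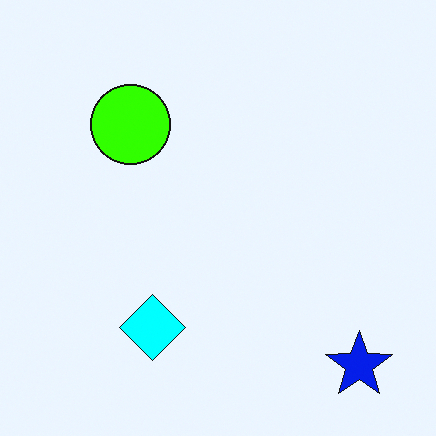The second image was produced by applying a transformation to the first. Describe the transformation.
It was heavily oversaturated.

All colors are more vivid — a global saturation change.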